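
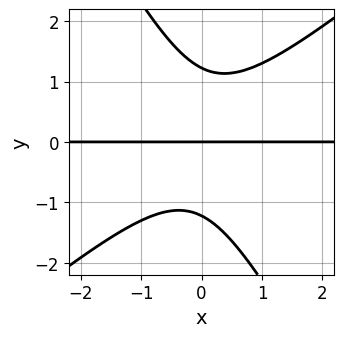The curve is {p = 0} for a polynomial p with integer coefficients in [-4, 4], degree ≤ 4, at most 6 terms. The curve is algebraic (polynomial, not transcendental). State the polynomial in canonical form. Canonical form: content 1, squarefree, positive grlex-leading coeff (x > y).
3*x^2*y - 2*x*y^2 - 2*y^3 + 3*y

The degree is 3 — the shape is more complex than any degree-2 curve.
Checking where it meets the axes: every point of the x-axis in the box is on the curve; it meets the y-axis at y = 0 (among the integer gridlines).
Assembling these constraints gives the stated polynomial.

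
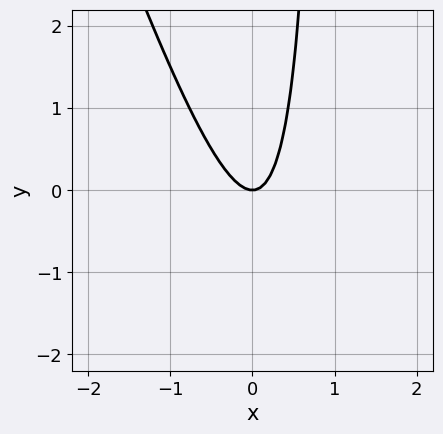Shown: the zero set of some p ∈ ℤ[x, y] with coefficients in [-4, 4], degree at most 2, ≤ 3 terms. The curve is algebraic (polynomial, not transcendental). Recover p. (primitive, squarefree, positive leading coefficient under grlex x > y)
3*x^2 + x*y - y

The degree is 2 — a generic line meets the curve in up to 2 points.
Reading off the gridlines: it meets the y-axis at y = 0 (among the integer gridlines); it crosses the x-axis at the gridline x = 0.
Fitting integer coefficients to these (and the overall shape) gives p.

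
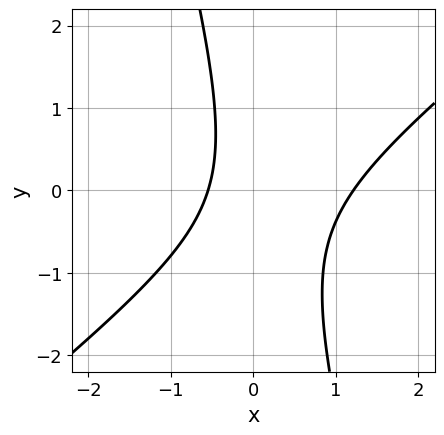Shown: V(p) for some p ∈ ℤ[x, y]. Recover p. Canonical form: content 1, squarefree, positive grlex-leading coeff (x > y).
3*x^2 - 3*x*y - y^2 - 2*x - 2

First, deg p = 2. The shape is more complex than any degree-1 curve.
Then, checking where it meets the axes: the curve avoids every integer y-axis point in the box.
Finally, assembling these constraints gives the stated polynomial.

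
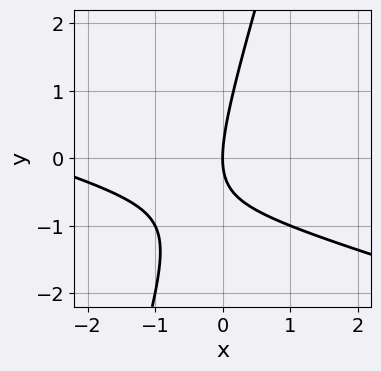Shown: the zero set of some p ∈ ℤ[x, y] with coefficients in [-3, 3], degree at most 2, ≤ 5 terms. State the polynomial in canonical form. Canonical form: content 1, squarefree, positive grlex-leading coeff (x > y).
x^2 + 3*x*y - y^2 + 3*x

1. The degree is 2 — the shape is more complex than any degree-1 curve.
2. Checking where it meets the axes: it crosses the y-axis at the gridline y = 0; one x-axis crossing is at x = 0.
3. Putting this together gives p.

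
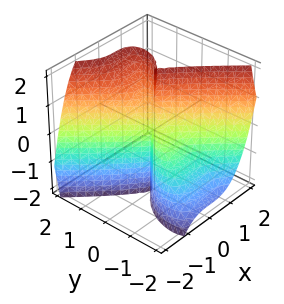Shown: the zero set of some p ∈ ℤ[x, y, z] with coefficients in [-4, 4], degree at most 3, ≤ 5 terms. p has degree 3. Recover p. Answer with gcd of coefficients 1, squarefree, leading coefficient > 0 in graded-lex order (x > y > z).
3*x^3 + 2*y^3 - 2*y^2*z + y^2

(a) The degree is 3 — a generic line meets the surface in up to 3 points.
(b) Against the integer gridlines: the visible z-axis segment lies entirely on the surface; it crosses the x-axis at the gridline x = 0.
(c) Together with the visible shape, these determine p as stated.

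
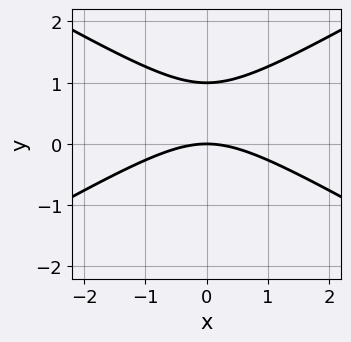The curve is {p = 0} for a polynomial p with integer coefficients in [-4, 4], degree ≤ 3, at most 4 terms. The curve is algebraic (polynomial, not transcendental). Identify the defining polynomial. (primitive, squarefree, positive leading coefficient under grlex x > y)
x^2 - 3*y^2 + 3*y

deg p = 2. The shape is more complex than any degree-1 curve.
Symmetries: it's symmetric under x → −x, forcing even powers of x.
Against the integer gridlines: the y-axis gridline crossings are at y ∈ {0, 1}; one x-axis crossing is at x = 0.
Putting this together gives p.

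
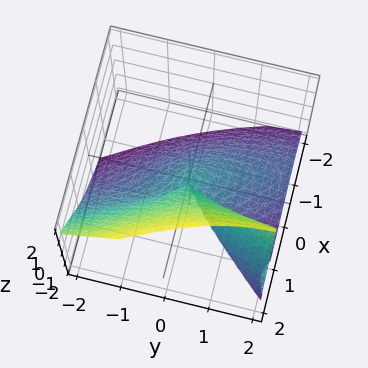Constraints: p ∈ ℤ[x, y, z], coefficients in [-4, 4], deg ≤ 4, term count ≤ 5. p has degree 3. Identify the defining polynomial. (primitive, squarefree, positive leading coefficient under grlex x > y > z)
2*x^3 + 2*x*y*z - z^3 - y^2

First, degree: no degree-2 surface has this shape, so deg p = 3.
Next, observable constraints: it crosses the y-axis at the gridline y = 0; one z-axis crossing is at z = 0; it crosses the x-axis at the gridline x = 0.
Finally, the integer polynomial consistent with all of this is the stated p.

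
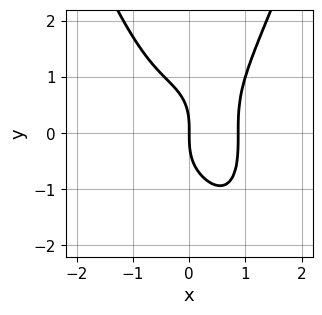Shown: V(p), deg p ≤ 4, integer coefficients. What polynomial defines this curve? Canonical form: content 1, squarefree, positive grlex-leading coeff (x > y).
3*x^4 - y^3 - 2*x

1. deg p = 4. The shape is more complex than any degree-3 curve.
2. From the visible intercepts: one x-axis crossing is at x = 0; it meets the y-axis at y = 0 (among the integer gridlines).
3. Together with the visible shape, these determine p as stated.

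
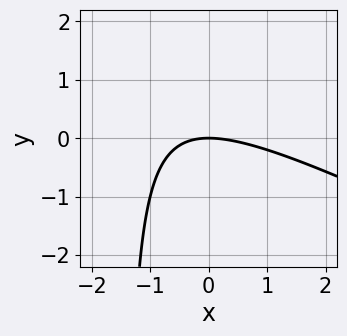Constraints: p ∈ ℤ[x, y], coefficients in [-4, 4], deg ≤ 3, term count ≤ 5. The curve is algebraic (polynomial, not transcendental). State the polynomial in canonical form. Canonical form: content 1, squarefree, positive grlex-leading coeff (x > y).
1. deg p = 2.
2. Checking where it meets the axes: it meets the y-axis at y = 0 (among the integer gridlines); one x-axis crossing is at x = 0.
3. Putting this together gives p.

x^2 + 2*x*y + 3*y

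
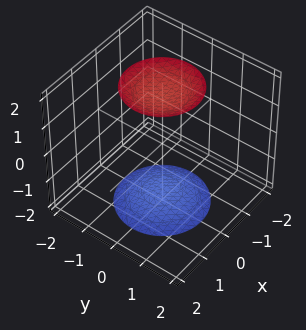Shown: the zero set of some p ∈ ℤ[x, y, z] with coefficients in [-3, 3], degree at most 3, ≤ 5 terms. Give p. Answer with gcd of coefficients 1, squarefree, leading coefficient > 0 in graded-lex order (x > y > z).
x^2 + y^2 - z^2 + 3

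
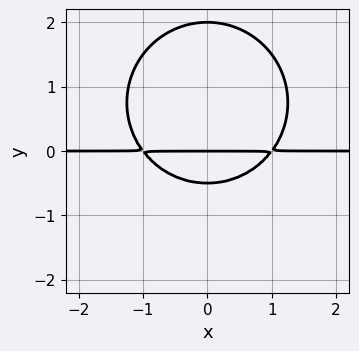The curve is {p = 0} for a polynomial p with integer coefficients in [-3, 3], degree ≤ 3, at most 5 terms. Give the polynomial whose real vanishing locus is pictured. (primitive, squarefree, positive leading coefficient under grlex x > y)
2*x^2*y + 2*y^3 - 3*y^2 - 2*y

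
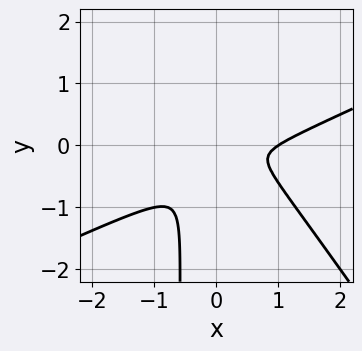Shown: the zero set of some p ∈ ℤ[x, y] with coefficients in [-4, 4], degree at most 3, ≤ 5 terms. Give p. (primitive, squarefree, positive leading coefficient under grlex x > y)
2*x^3 - 3*x^2*y - 3*x*y^2 - 2*x^2 - 2*y^2

(a) Degree: no degree-2 curve has this shape, so deg p = 3.
(b) From the visible intercepts: one x-axis crossing is at x = 1.
(c) Solving for integer coefficients yields p as stated.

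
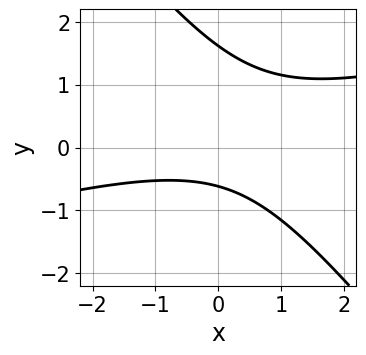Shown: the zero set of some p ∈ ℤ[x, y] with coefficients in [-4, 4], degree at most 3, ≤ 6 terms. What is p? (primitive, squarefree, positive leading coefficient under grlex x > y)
x^2 - 3*x*y - 3*y^2 + 3*y + 3

(a) The degree is 2 — the shape is more complex than any degree-1 curve.
(b) Checking where it meets the axes: no x-intercept at any integer in the box.
(c) Putting this together gives p.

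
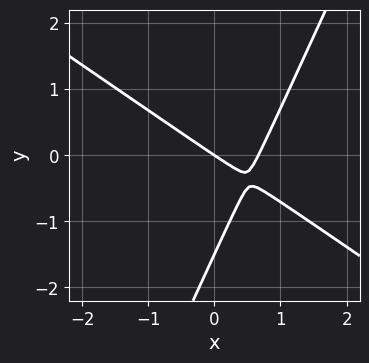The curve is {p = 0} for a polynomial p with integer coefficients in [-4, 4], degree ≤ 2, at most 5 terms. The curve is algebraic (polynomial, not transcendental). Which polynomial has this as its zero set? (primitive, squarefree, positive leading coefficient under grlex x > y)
3*x^2 + 3*x*y - 2*y^2 - 2*x - 3*y

deg p = 2. The shape is more complex than any degree-1 curve.
From the axis intercepts and sections: it crosses the x-axis at the gridline x = 0; it crosses the y-axis at the gridline y = 0.
These observations pin down the coefficients.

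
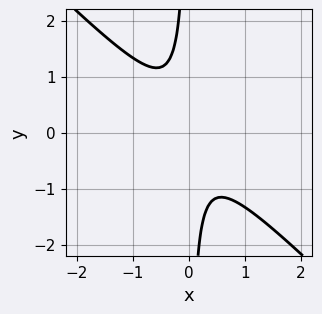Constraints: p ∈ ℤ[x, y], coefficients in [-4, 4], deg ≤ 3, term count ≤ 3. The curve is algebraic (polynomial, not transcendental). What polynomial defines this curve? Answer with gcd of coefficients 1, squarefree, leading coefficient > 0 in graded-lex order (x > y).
3*x^2 + 3*x*y + 1

deg p = 2. No degree-1 curve has this shape.
From the visible intercepts: it misses every integer gridline on the x-axis; it misses every integer gridline on the y-axis.
Putting this together gives p.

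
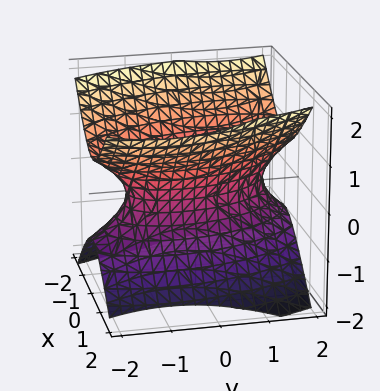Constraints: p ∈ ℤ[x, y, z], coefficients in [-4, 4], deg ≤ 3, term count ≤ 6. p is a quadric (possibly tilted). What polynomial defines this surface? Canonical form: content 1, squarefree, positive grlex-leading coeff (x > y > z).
3*x^2 + x*y + y^2 - 3*z^2 - 2

deg p = 2. A generic line meets the surface in up to 2 points.
Checking where it meets the axes: no z-intercept at any integer in the box.
Matching integer coefficients to the picture gives p.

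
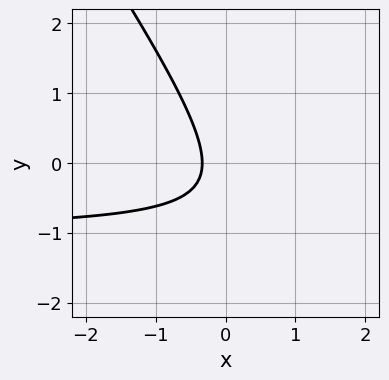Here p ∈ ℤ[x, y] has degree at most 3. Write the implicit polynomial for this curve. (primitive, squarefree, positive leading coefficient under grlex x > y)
1. deg p = 2. No degree-1 curve has this shape.
2. From the axis intercepts and sections: the curve avoids every integer y-axis point in the box.
3. Matching integer coefficients to the picture gives p.

3*x*y + 2*y^2 + 3*x + y + 1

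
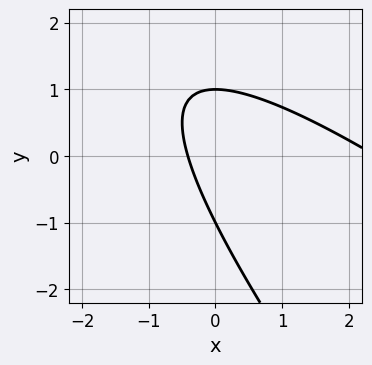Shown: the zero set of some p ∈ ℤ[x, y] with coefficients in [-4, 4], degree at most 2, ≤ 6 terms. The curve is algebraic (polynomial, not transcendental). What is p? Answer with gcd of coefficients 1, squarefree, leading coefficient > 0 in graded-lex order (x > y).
x^2 + 2*x*y + y^2 - 2*x - 1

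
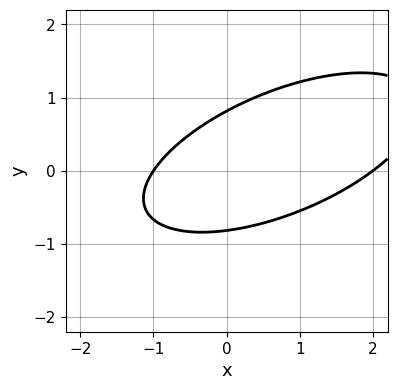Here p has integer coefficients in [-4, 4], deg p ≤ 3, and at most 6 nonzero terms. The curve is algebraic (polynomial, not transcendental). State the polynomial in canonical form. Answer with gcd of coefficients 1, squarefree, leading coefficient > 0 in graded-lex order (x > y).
x^2 - 2*x*y + 3*y^2 - x - 2

1. The degree is 2 — a generic line meets the curve in up to 2 points.
2. Checking where it meets the axes: the x-axis gridline crossings are at x ∈ {-1, 2}.
3. The integer polynomial consistent with all of this is the stated p.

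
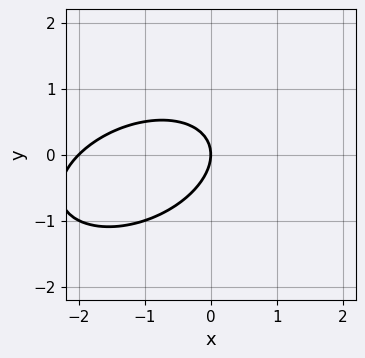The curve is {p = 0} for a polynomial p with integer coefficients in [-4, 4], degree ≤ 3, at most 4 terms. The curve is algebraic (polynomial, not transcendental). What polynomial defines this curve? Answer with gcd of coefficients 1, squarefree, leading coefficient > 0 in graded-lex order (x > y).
First, the degree is 2 — a generic line meets the curve in up to 2 points.
Then, reading off the gridlines: it crosses the y-axis at the gridline y = 0; among the integer gridlines, it crosses the x-axis at x ∈ {-2, 0}.
Finally, fitting integer coefficients to these (and the overall shape) gives p.

x^2 - x*y + 2*y^2 + 2*x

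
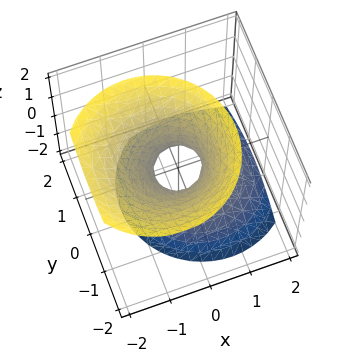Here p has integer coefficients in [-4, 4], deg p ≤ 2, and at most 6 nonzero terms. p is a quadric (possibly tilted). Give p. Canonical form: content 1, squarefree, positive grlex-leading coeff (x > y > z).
3*x^2 + 2*x*z + 3*y^2 + y*z - 2*z^2 - 1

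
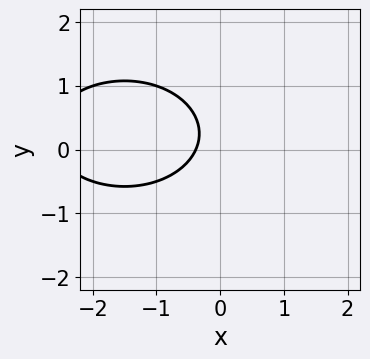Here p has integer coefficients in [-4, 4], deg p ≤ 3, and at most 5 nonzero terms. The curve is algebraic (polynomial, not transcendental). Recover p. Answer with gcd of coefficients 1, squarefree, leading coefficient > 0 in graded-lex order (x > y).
x^2 + 2*y^2 + 3*x - y + 1

First, degree: a generic line meets the curve in up to 2 points, so deg p = 2.
Then, from the axis intercepts and sections: it misses every integer gridline on the y-axis.
Finally, fitting integer coefficients to these (and the overall shape) gives p.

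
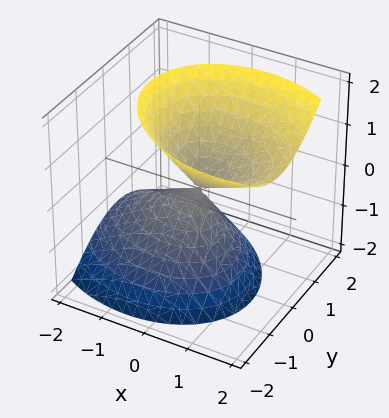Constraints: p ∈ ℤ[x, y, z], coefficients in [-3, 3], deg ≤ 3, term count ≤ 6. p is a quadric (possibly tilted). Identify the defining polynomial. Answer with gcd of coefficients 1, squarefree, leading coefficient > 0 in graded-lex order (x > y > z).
First, I count 2 distinct pieces. They look like related sheets of one shape, so recover p as a whole.
Then, degree: the shape is more complex than any degree-1 surface, so deg p = 2.
Next, from the visible intercepts: one y-axis crossing is at y = 0; it crosses the z-axis at the gridline z = 0.
Finally, putting this together gives p.

2*x^2 + x*y - 2*x*z + 3*y^2 - 2*z^2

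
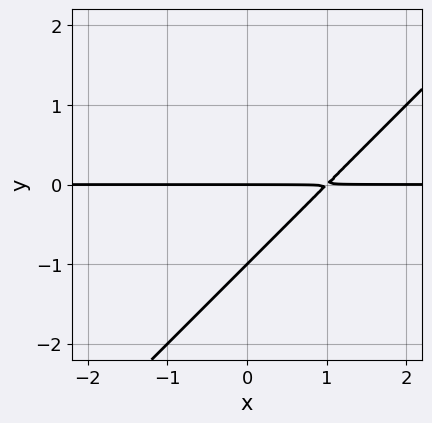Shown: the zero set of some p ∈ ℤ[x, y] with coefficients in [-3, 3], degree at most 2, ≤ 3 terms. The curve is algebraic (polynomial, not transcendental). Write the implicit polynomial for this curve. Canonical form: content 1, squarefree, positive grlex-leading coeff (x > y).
x*y - y^2 - y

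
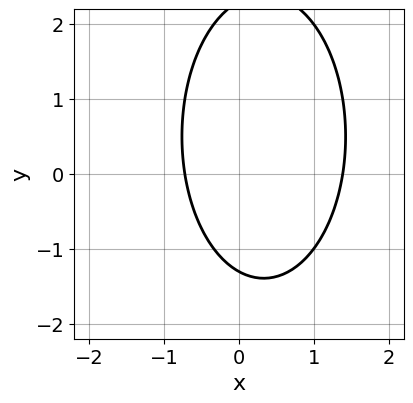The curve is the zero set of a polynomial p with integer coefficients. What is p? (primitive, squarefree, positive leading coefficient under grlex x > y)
3*x^2 + y^2 - 2*x - y - 3

First, degree: a generic line meets the curve in up to 2 points, so deg p = 2.
Finally, solving for integer coefficients yields p as stated.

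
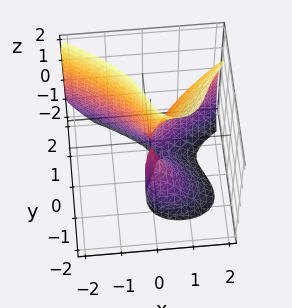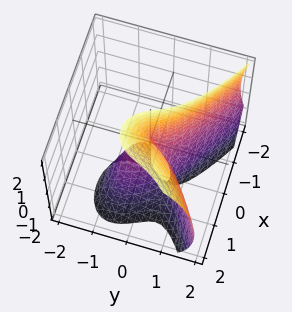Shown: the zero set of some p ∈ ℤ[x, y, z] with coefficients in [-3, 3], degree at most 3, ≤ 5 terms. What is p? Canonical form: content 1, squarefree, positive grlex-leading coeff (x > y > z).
First, degree: the shape is more complex than any degree-2 surface, so deg p = 3.
Then, from the axis intercepts and sections: it crosses the y-axis at the gridline y = 0; every point of the z-axis in the box is on the surface; it crosses the x-axis at the gridline x = 0.
Finally, together with the visible shape, these determine p as stated.

x*z^2 + 2*y^3 - 3*x^2 + y*z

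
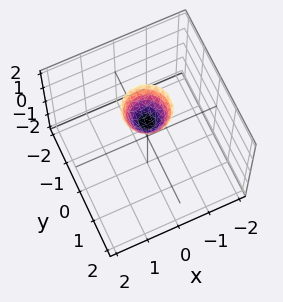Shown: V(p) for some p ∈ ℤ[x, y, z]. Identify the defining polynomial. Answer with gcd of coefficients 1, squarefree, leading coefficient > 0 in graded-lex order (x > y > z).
2*x^2 + 2*y^2 - z + 1

Degree: a generic line meets the surface in up to 2 points, so deg p = 2.
Symmetries: rotational symmetry about the z-axis ⇒ p depends on x, y only through x² + y².
Observable constraints: no x-intercept at any integer in the box; a circular section at z = 2 has radius between 0 and 1; it crosses the z-axis at the gridline z = 1; no y-intercept at any integer in the box.
Assembling these constraints gives the stated polynomial.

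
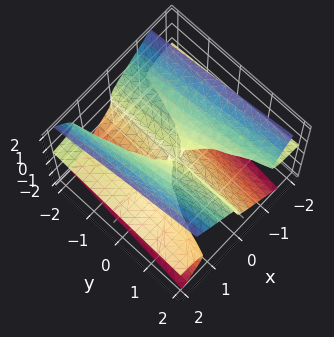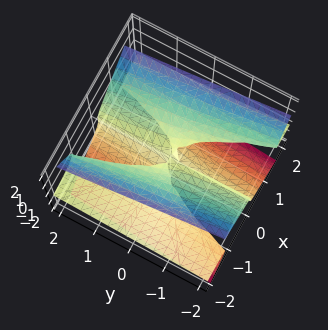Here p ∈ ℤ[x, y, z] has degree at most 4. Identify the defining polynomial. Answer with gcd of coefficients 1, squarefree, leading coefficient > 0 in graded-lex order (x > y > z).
3*x^2*z - 2*z^3 + x*y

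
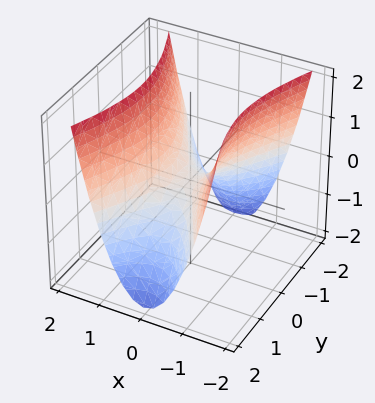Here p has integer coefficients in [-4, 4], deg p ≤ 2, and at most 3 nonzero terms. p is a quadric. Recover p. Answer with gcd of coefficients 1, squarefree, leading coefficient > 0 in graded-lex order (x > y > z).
deg p = 2.
Symmetries: mirror symmetry y ↦ −y ⇒ only even powers of y; mirror symmetry x ↦ −x ⇒ only even powers of x.
Reading off the gridlines: one x-axis crossing is at x = 0; one z-axis crossing is at z = 0; it crosses the y-axis at the gridline y = 0.
Together with the visible shape, these determine p as stated.

3*x^2 - y^2 - 2*z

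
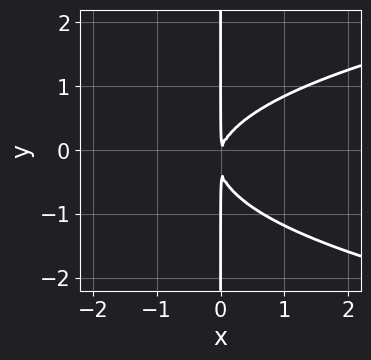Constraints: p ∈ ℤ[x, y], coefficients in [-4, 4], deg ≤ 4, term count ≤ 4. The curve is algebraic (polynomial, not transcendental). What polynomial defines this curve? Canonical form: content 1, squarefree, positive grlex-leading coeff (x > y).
The degree is 3 — a generic line meets the curve in up to 3 points.
Checking where it meets the axes: the visible y-axis segment lies entirely on the curve.
The integer polynomial consistent with all of this is the stated p.

3*x*y^2 - 3*x^2 + x*y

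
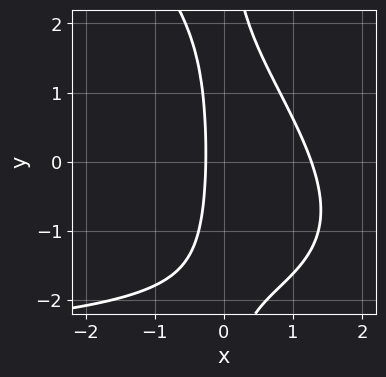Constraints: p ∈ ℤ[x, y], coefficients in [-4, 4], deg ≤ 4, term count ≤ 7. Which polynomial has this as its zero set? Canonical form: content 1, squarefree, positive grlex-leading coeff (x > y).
First, the degree is 3 — the shape is more complex than any degree-2 curve.
Then, against the integer gridlines: it misses every integer gridline on the y-axis.
Finally, these observations pin down the coefficients.

x^2*y + x*y^2 + 3*x^2 - 3*x - 1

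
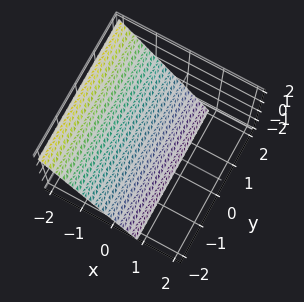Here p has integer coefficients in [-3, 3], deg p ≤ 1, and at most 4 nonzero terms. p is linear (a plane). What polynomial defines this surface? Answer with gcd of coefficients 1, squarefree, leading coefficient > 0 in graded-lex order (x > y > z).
First, degree: every cross-section is a straight line — this is a plane, so deg p = 1.
Then, from the visible intercepts: one z-axis crossing is at z = -1; no y-intercept at any integer in the box.
Finally, putting this together gives p.

3*x + 2*z + 2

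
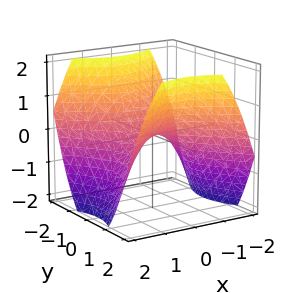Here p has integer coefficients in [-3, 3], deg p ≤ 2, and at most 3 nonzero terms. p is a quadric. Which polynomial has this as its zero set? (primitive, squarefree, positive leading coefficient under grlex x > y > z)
2*x^2 - 2*y^2 + 3*z

(a) Degree: a saddle surface; a quadric, so deg p = 2.
(b) Symmetries: the y ↦ −y reflection is a symmetry, so y appears only in even powers; the x ↦ −x reflection is a symmetry, so x appears only in even powers.
(c) Against the integer gridlines: it meets the x-axis at x = 0 (among the integer gridlines); it crosses the z-axis at the gridline z = 0; it crosses the y-axis at the gridline y = 0.
(d) Putting this together gives p.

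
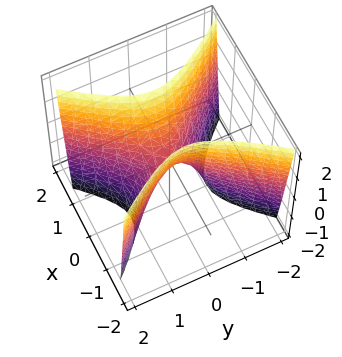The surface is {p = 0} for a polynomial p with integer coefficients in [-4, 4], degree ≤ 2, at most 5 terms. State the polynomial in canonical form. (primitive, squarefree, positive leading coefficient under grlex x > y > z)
The degree is 2 — a saddle surface; a quadric.
Symmetries: it's symmetric under x → −x, forcing even powers of x; the y ↦ −y reflection is a symmetry, so y appears only in even powers.
Observable constraints: one x-axis crossing is at x = 0; it meets the z-axis at z = 0 (among the integer gridlines).
Fitting integer coefficients to these (and the overall shape) gives p.

3*x^2 - 2*y^2 - z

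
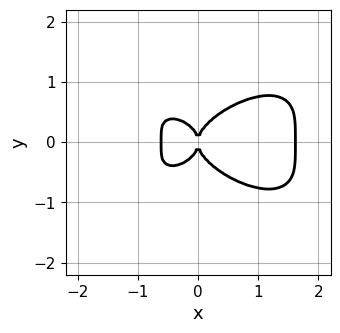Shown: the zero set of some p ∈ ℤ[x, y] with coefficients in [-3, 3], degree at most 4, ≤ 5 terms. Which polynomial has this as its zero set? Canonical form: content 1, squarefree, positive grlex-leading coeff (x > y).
1. Degree: no degree-3 curve has this shape, so deg p = 4.
2. Symmetries: it's symmetric under y → −y, forcing even powers of y.
3. Against the integer gridlines: it meets the y-axis at y = 0 (among the integer gridlines); one x-axis crossing is at x = 0.
4. Putting this together gives p.

x^4 + 3*y^4 - x^3 - x^2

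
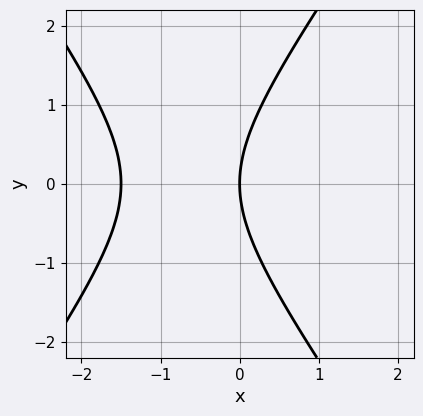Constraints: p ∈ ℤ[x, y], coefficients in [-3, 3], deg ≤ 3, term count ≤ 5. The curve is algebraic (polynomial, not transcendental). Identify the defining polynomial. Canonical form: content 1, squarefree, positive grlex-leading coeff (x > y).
2*x^2 - y^2 + 3*x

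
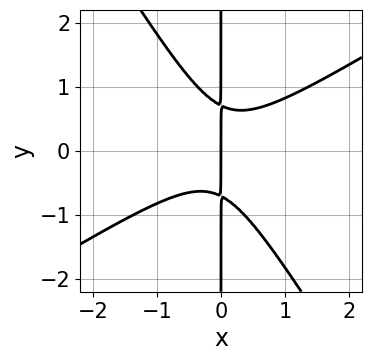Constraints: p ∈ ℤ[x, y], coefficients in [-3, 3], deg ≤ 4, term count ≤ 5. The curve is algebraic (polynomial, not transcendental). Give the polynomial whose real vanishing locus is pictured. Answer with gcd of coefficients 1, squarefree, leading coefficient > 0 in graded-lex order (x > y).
First, the degree is 3 — no degree-2 curve has this shape.
Next, reading off the gridlines: every point of the y-axis in the box is on the curve; one x-axis crossing is at x = 0.
Finally, the integer polynomial consistent with all of this is the stated p.

2*x^3 - 2*x^2*y - 2*x*y^2 + x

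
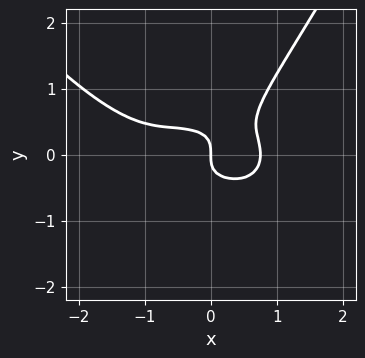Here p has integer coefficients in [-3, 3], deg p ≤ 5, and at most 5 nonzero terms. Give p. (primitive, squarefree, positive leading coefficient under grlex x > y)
x^4 + x^3 + 3*x*y^2 - 3*y^3 - x

The degree is 4 — no degree-3 curve has this shape.
Against the integer gridlines: it crosses the x-axis at the gridline x = 0; it meets the y-axis at y = 0 (among the integer gridlines).
Together with the visible shape, these determine p as stated.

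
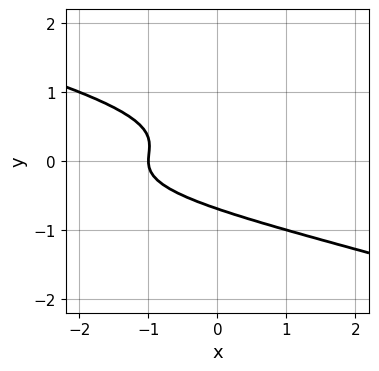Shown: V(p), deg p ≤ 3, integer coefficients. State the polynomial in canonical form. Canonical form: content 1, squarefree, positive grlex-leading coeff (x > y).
1. Degree: a generic line meets the curve in up to 3 points, so deg p = 3.
2. Checking where it meets the axes: one x-axis crossing is at x = -1.
3. Putting this together gives p.

x*y^2 + 3*y^3 + x + 1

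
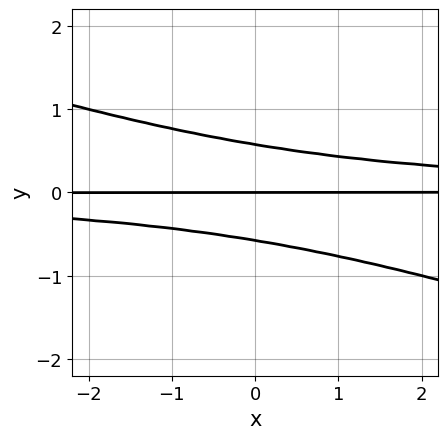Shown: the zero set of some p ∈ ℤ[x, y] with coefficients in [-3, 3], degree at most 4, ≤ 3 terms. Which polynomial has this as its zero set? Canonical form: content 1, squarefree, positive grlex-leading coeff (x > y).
1. Degree: no degree-2 curve has this shape, so deg p = 3.
2. Checking where it meets the axes: every point of the x-axis in the box is on the curve; it meets the y-axis at y = 0 (among the integer gridlines).
3. The integer polynomial consistent with all of this is the stated p.

x*y^2 + 3*y^3 - y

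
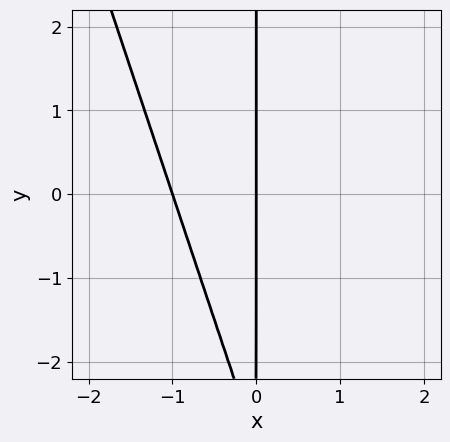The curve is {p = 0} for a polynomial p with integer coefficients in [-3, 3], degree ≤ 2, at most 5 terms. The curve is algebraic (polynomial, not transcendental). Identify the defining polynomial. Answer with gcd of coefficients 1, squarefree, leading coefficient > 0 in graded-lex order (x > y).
3*x^2 + x*y + 3*x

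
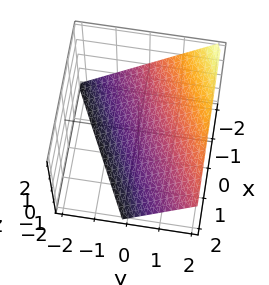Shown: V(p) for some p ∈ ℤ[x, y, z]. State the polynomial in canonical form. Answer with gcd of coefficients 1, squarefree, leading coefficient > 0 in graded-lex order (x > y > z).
x - 2*y + 2*z + 2

(a) deg p = 1.
(b) Against the integer gridlines: it meets the z-axis at z = -1 (among the integer gridlines); it meets the x-axis at x = -2 (among the integer gridlines); it crosses the y-axis at the gridline y = 1.
(c) Putting this together gives p.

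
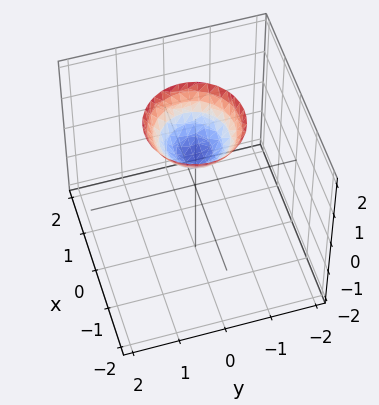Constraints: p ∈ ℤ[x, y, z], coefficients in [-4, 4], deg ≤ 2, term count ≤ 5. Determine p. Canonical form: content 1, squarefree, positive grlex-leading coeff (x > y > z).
1. The degree is 2 — the shape is more complex than any degree-1 surface.
2. By symmetry, every cross-section ⟂ z is a circle, so x, y appear only via x² + y².
3. Reading off the gridlines: it crosses the z-axis at the gridline z = 1; the surface avoids every integer x-axis point in the box.
4. The integer polynomial consistent with all of this is the stated p.

x^2 + y^2 - z + 1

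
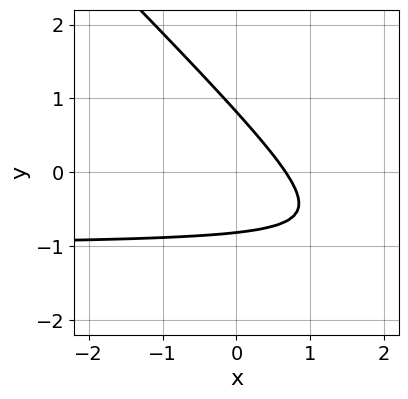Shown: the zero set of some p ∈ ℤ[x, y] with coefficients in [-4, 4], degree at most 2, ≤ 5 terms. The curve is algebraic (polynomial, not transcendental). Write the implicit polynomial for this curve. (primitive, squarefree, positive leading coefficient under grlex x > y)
3*x*y + 3*y^2 + 3*x - 2

1. deg p = 2. No degree-1 curve has this shape.
2. Matching integer coefficients to the picture gives p.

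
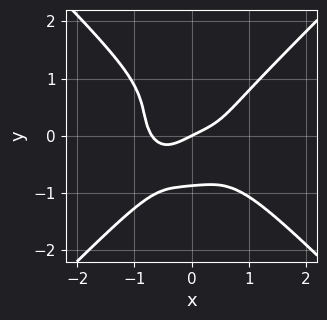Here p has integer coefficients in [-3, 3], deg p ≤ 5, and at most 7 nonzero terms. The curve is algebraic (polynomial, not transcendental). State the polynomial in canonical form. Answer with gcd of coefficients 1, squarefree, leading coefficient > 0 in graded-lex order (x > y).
1. The degree is 4 — a generic line meets the curve in up to 4 points.
2. Against the integer gridlines: it crosses the x-axis at the gridline x = 0; it meets the y-axis at y = 0 (among the integer gridlines).
3. Solving for integer coefficients yields p as stated.

3*x^4 - 3*y^4 - 2*x*y^2 + x - 2*y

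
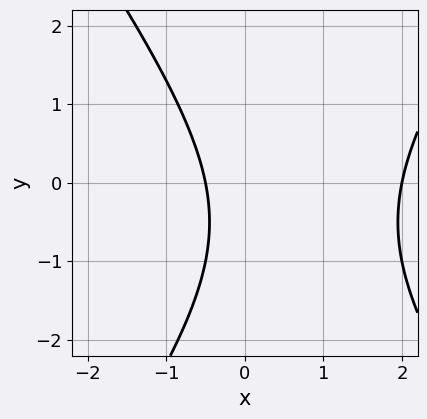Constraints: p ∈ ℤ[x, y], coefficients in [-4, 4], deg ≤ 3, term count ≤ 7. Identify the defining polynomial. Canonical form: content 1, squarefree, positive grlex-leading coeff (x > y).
Degree: the shape is more complex than any degree-1 curve, so deg p = 2.
Against the integer gridlines: it misses every integer gridline on the y-axis; it crosses the x-axis at the gridline x = 2.
Assembling these constraints gives the stated polynomial.

2*x^2 - y^2 - 3*x - y - 2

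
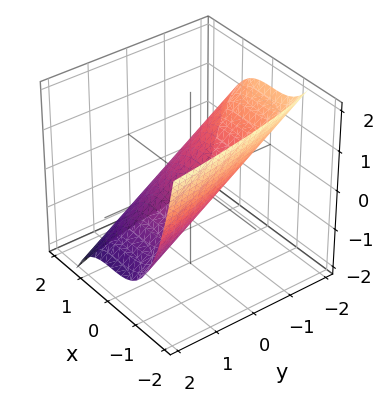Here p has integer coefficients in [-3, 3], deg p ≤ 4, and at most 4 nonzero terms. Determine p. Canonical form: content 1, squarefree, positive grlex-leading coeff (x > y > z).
x^3 + 2*y + 3*z

1. deg p = 3.
2. Observable constraints: it meets the x-axis at x = 0 (among the integer gridlines); one z-axis crossing is at z = 0; one y-axis crossing is at y = 0.
3. Solving for integer coefficients yields p as stated.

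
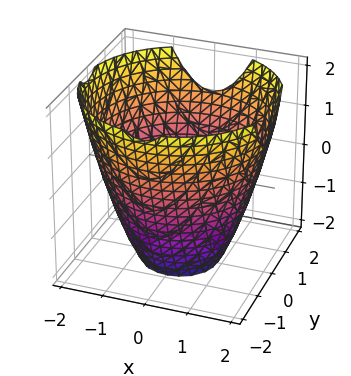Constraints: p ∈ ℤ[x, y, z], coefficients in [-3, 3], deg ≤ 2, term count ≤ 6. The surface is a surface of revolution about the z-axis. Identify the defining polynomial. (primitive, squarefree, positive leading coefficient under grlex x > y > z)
x^2 + y^2 - z - 3

1. Degree: the shape is more complex than any degree-1 surface, so deg p = 2.
2. By symmetry, the z-axis is an axis of rotation, so x and y enter only as x² + y².
3. From the axis intercepts and sections: a circular section at z = -2 has radius exactly 1; it misses every integer gridline on the z-axis.
4. The integer polynomial consistent with all of this is the stated p.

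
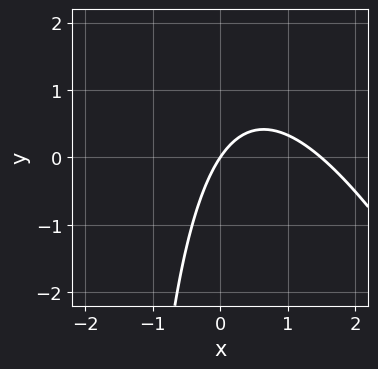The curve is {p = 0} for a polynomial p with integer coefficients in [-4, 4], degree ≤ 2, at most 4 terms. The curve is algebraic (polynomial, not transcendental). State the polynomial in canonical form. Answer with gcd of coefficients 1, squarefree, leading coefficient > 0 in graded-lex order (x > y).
2*x^2 + x*y - 3*x + 2*y

1. Degree: the shape is more complex than any degree-1 curve, so deg p = 2.
2. From the axis intercepts and sections: it crosses the y-axis at the gridline y = 0; it crosses the x-axis at the gridline x = 0.
3. Matching integer coefficients to the picture gives p.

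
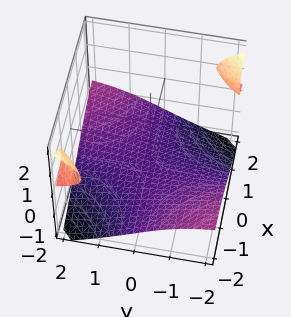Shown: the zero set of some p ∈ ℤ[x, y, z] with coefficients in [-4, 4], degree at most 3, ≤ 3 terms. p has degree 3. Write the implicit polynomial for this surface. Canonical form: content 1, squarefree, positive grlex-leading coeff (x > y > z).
x*y*z + z^3 + 2

First, there are 3 components. They look like related sheets of one shape, so recover p as a whole.
Next, degree: no degree-2 surface has this shape, so deg p = 3.
Next, reading off the gridlines: no y-intercept at any integer in the box; it misses every integer gridline on the x-axis.
Finally, putting this together gives p.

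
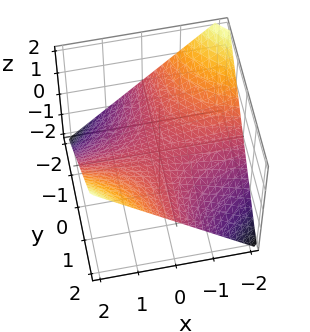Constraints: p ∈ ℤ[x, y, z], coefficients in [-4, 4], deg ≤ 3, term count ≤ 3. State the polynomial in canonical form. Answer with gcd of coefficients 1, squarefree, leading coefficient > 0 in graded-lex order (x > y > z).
x*y - 2*z

(a) Degree: a hyperbolic paraboloid; a quadric, so deg p = 2.
(b) From the visible intercepts: every point of the y-axis in the box is on the surface; it meets the z-axis at z = 0 (among the integer gridlines); the visible x-axis segment lies entirely on the surface.
(c) The integer polynomial consistent with all of this is the stated p.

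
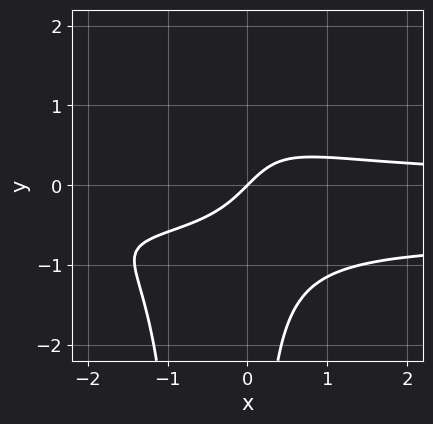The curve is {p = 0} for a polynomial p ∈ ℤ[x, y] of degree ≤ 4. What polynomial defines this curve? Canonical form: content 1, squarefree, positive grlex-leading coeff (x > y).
3*x^2*y^2 + 2*x^2*y + 2*x*y^2 - 2*x + 2*y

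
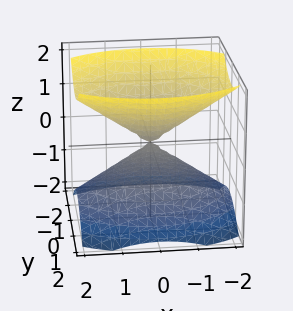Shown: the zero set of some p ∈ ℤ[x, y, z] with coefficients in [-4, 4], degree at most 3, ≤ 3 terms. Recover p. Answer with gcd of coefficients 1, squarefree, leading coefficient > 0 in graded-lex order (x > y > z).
(a) I count 2 distinct pieces. Treating them together as one polynomial.
(b) The degree is 2 — a double cone through the origin; a quadric.
(c) Symmetries: it's symmetric under y → −y, forcing even powers of y; mirror symmetry z ↦ −z ⇒ only even powers of z; the x ↦ −x reflection is a symmetry, so x appears only in even powers.
(d) Checking where it meets the axes: it meets the y-axis at y = 0 (among the integer gridlines); one z-axis crossing is at z = 0.
(e) Assembling these constraints gives the stated polynomial.

x^2 + 2*y^2 - 2*z^2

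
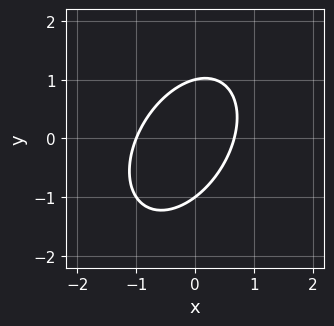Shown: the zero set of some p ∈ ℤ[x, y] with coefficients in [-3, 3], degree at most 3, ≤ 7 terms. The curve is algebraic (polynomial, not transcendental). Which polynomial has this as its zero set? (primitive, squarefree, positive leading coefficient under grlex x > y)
(a) The degree is 2 — a generic line meets the curve in up to 2 points.
(b) Checking where it meets the axes: among the integer gridlines, it crosses the y-axis at y ∈ {-1, 1}; one x-axis crossing is at x = -1.
(c) These observations pin down the coefficients.

3*x^2 - 2*x*y + 2*y^2 + x - 2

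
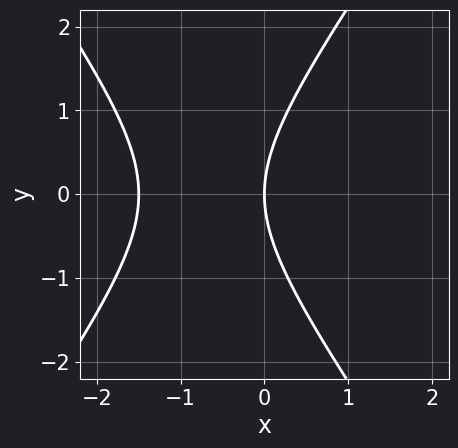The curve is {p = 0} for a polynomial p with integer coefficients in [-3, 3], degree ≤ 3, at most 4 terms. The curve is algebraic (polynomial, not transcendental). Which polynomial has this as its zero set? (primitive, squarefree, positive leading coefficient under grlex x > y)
2*x^2 - y^2 + 3*x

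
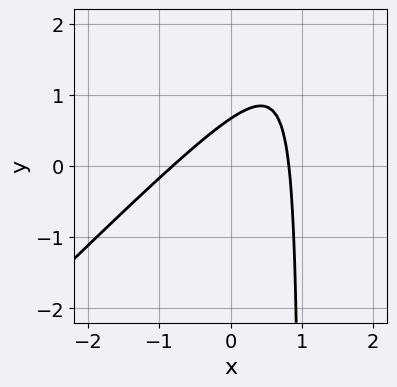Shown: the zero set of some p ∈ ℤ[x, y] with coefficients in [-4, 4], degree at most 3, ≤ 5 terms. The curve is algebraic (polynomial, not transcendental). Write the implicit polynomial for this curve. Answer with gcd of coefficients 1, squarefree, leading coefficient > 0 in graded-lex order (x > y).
3*x^2 - 3*x*y + 3*y - 2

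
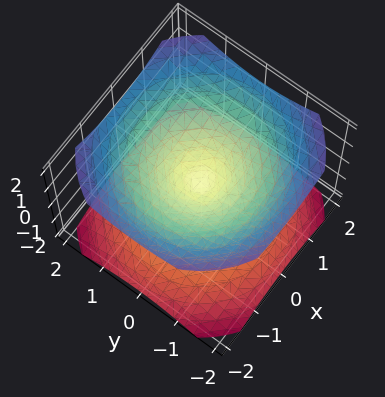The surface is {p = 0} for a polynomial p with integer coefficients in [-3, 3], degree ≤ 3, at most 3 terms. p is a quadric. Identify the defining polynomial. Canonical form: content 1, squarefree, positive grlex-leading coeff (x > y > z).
2*x^2 + 2*y^2 - 3*z^2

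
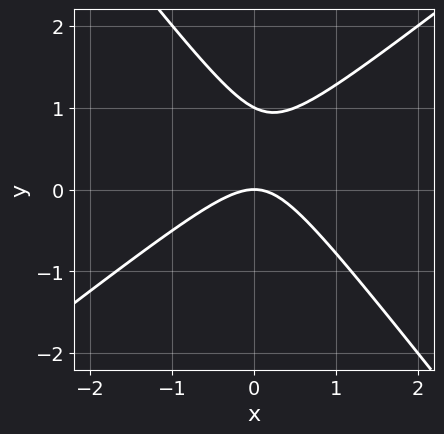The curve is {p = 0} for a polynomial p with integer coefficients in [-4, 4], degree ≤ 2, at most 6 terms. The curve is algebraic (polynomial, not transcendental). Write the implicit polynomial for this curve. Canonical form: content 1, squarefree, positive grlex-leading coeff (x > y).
1. Degree: a generic line meets the curve in up to 2 points, so deg p = 2.
2. Observable constraints: the y-axis gridline crossings are at y ∈ {0, 1}; it meets the x-axis at x = 0 (among the integer gridlines).
3. Matching integer coefficients to the picture gives p.

2*x^2 - x*y - 2*y^2 + 2*y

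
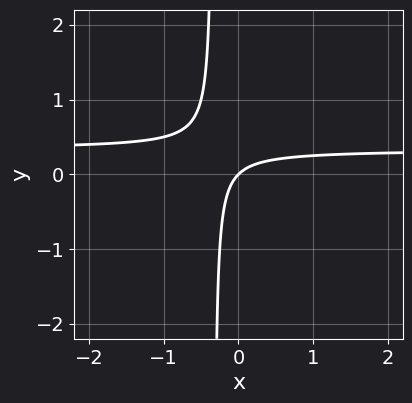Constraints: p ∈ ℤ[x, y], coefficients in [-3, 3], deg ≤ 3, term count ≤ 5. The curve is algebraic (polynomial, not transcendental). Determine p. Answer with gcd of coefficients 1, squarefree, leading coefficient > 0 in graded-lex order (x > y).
(a) The degree is 2 — the shape is more complex than any degree-1 curve.
(b) From the axis intercepts and sections: one x-axis crossing is at x = 0; one y-axis crossing is at y = 0.
(c) Putting this together gives p.

3*x*y - x + y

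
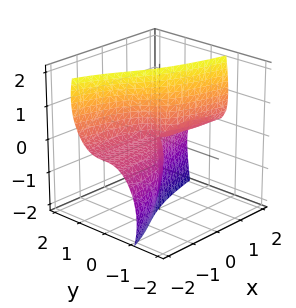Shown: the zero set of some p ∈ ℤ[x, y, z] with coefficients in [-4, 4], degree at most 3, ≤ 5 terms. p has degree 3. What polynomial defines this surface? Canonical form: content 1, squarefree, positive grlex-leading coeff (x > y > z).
3*y^3 - 2*y^2*z + 2*y*z^2 + 2*x*z

First, the degree is 3 — the shape is more complex than any degree-2 surface.
Next, reading off the gridlines: every point of the z-axis in the box is on the surface; it crosses the y-axis at the gridline y = 0; the visible x-axis segment lies entirely on the surface.
Finally, the integer polynomial consistent with all of this is the stated p.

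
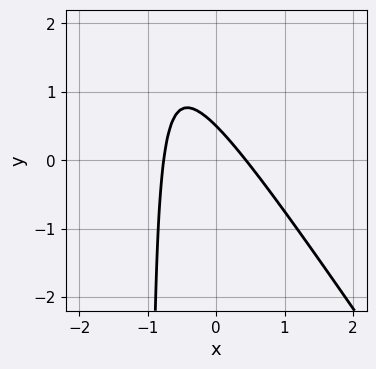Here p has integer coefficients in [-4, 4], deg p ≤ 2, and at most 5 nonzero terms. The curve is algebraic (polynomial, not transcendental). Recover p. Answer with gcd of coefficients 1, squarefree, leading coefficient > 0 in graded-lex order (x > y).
3*x^2 + 2*x*y + x + 2*y - 1

1. The degree is 2 — no degree-1 curve has this shape.
2. Solving for integer coefficients yields p as stated.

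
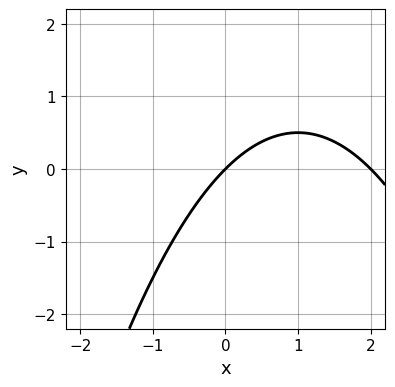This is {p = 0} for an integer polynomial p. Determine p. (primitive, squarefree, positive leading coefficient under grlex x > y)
x^2 - 2*x + 2*y

(a) Degree: the shape is more complex than any degree-1 curve, so deg p = 2.
(b) From the visible intercepts: one y-axis crossing is at y = 0; the x-axis gridline crossings are at x ∈ {0, 2}.
(c) Assembling these constraints gives the stated polynomial.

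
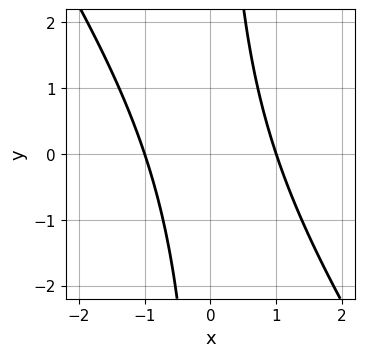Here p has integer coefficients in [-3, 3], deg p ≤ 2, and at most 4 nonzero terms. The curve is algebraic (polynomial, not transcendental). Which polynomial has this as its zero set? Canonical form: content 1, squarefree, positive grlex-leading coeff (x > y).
3*x^2 + 2*x*y - 3

deg p = 2.
From the visible intercepts: no y-intercept at any integer in the box; the x-axis gridline crossings are at x ∈ {-1, 1}.
These observations pin down the coefficients.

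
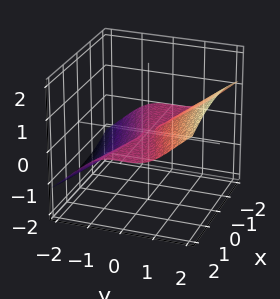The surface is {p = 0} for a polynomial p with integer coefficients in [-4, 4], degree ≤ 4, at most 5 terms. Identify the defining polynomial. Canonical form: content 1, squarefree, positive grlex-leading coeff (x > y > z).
x^2*z - y^3 + 3*z^3

First, degree: no degree-2 surface has this shape, so deg p = 3.
Then, reading off the gridlines: it crosses the z-axis at the gridline z = 0; it crosses the y-axis at the gridline y = 0; every point of the x-axis in the box is on the surface.
Finally, putting this together gives p.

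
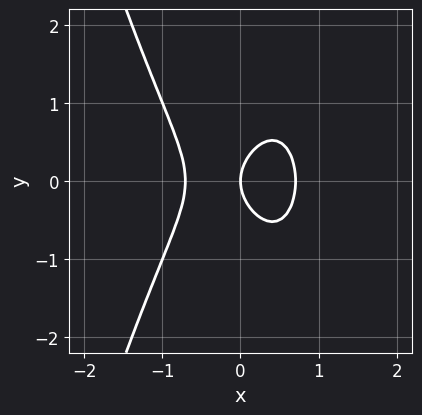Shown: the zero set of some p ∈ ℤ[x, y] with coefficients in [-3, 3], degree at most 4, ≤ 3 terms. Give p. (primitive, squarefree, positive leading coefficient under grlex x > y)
2*x^3 + y^2 - x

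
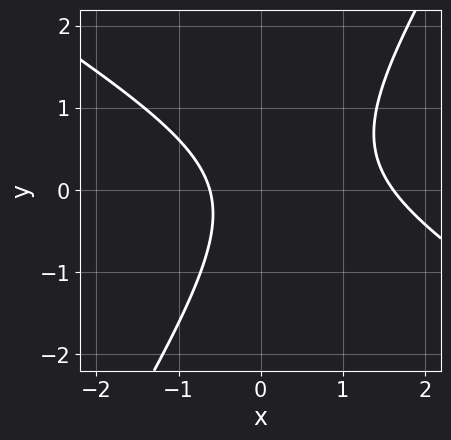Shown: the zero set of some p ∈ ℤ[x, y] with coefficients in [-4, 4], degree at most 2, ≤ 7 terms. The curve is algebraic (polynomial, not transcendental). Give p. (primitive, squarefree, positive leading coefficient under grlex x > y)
First, degree: a generic line meets the curve in up to 2 points, so deg p = 2.
Then, reading off the gridlines: no y-intercept at any integer in the box.
Finally, fitting integer coefficients to these (and the overall shape) gives p.

x^2 + x*y - y^2 - x - 1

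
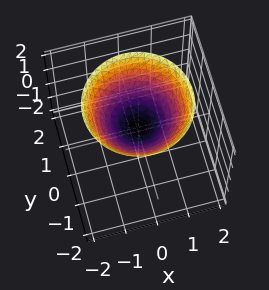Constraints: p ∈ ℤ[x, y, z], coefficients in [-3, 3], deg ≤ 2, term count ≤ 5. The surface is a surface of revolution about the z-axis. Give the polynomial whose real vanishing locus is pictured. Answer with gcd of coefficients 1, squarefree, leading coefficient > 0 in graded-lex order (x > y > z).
First, the degree is 2 — the shape is more complex than any degree-1 surface.
Then, symmetry: the surface is invariant under rotation about z: p = q(x² + y², z).
Next, from the visible intercepts: no x-intercept at any integer in the box; a circular section at z = 1 has radius exactly 1; it misses every integer gridline on the y-axis.
Finally, the integer polynomial consistent with all of this is the stated p.

2*x^2 + 2*y^2 - 3*z + 1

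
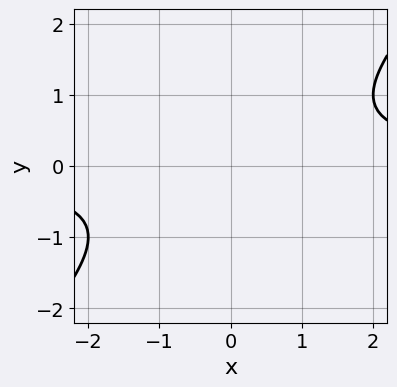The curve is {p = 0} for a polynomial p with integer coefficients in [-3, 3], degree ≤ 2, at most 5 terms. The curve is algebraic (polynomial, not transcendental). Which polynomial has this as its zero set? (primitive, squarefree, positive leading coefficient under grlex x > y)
x*y - y^2 - 1

First, the degree is 2 — no degree-1 curve has this shape.
Then, from the visible intercepts: no y-intercept at any integer in the box; it misses every integer gridline on the x-axis.
Finally, these observations pin down the coefficients.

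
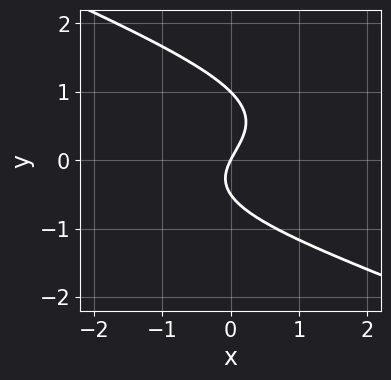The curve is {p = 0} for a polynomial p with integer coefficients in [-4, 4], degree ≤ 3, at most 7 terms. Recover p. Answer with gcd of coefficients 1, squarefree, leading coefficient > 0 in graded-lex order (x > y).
(a) Degree: no degree-2 curve has this shape, so deg p = 3.
(b) Against the integer gridlines: one x-axis crossing is at x = 0; the y-axis gridline crossings are at y ∈ {0, 1}.
(c) The integer polynomial consistent with all of this is the stated p.

x*y^2 + 2*y^3 - y^2 + 2*x - y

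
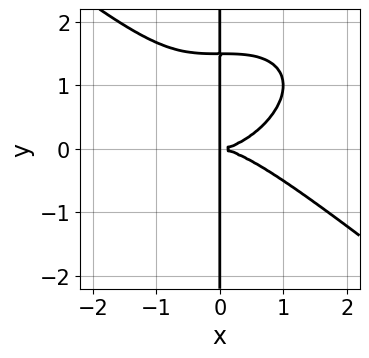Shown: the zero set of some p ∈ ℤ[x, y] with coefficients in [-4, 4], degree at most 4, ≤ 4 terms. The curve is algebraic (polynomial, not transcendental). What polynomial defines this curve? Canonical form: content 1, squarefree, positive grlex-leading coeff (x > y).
x^4 + 2*x*y^3 - 3*x*y^2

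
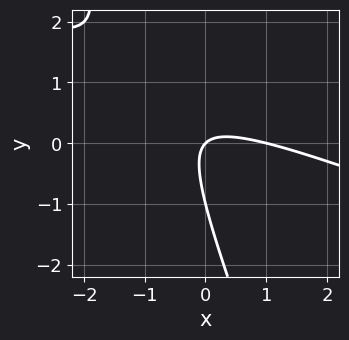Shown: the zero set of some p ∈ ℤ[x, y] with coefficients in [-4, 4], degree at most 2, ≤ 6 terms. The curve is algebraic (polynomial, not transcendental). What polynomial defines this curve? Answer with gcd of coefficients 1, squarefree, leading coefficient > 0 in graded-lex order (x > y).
Degree: a generic line meets the curve in up to 2 points, so deg p = 2.
Against the integer gridlines: the y-axis gridline crossings are at y ∈ {-1, 0}; the x-axis gridline crossings are at x ∈ {0, 1}.
Matching integer coefficients to the picture gives p.

x^2 + 3*x*y + y^2 - x + y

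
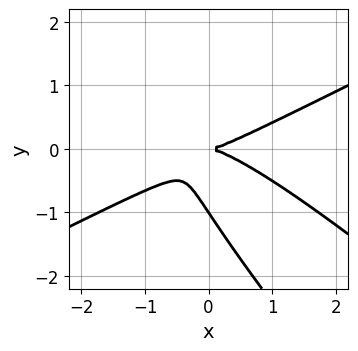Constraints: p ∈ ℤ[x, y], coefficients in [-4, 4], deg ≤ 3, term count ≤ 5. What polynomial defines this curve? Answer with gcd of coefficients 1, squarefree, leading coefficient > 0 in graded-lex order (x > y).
1. deg p = 3.
2. From the axis intercepts and sections: among the integer gridlines, it crosses the y-axis at y ∈ {-1, 0}; it meets the x-axis at x = 0 (among the integer gridlines).
3. Matching integer coefficients to the picture gives p.

x^3 - 3*x*y^2 - 2*y^3 - 2*y^2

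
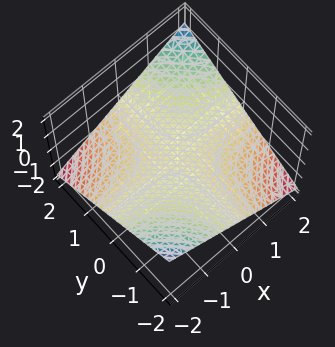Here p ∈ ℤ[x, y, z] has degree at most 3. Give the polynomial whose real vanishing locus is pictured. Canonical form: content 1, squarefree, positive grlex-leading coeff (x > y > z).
x*y - 3*z

First, degree: a saddle surface; a quadric, so deg p = 2.
Next, against the integer gridlines: the visible y-axis segment lies entirely on the surface; every point of the x-axis in the box is on the surface.
Finally, fitting integer coefficients to these (and the overall shape) gives p.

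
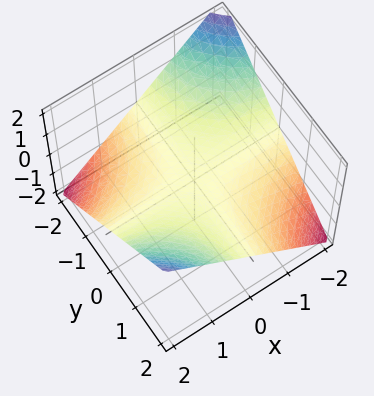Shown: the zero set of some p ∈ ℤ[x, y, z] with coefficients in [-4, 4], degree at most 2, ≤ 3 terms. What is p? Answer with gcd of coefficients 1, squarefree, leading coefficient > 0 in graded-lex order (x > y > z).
First, the degree is 2 — a saddle surface; a quadric.
Next, observable constraints: every point of the x-axis in the box is on the surface; it meets the z-axis at z = 0 (among the integer gridlines); every point of the y-axis in the box is on the surface.
Finally, solving for integer coefficients yields p as stated.

x*y - 2*z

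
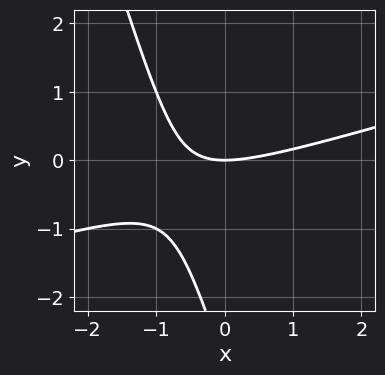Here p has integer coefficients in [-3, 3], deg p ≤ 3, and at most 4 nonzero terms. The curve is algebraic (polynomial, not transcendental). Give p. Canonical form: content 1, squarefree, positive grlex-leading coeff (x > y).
x^2 - 3*x*y - y^2 - 3*y

First, deg p = 2. A generic line meets the curve in up to 2 points.
Next, from the axis intercepts and sections: it meets the x-axis at x = 0 (among the integer gridlines); it crosses the y-axis at the gridline y = 0.
Finally, matching integer coefficients to the picture gives p.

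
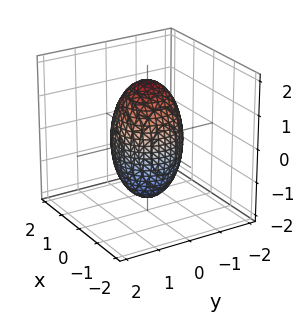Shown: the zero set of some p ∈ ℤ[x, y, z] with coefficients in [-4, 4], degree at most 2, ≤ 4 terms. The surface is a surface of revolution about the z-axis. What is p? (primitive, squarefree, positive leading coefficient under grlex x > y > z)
3*x^2 + 3*y^2 + z^2 - 3

(a) The degree is 2 — the shape is more complex than any degree-1 surface.
(b) By symmetry, every cross-section ⟂ z is a circle, so x, y appear only via x² + y².
(c) Observable constraints: among the integer gridlines, it crosses the y-axis at y ∈ {-1, 1}; a circular section at z = -1 has radius between 0 and 1; the x-axis gridline crossings are at x ∈ {-1, 1}.
(d) Assembling these constraints gives the stated polynomial.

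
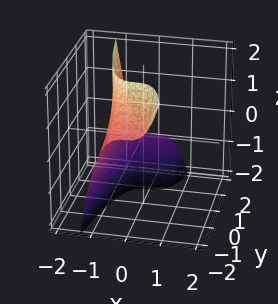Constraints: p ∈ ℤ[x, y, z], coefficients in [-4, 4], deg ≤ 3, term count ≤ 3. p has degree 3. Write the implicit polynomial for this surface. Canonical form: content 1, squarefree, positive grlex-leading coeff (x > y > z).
(a) deg p = 3.
(b) Against the integer gridlines: no z-intercept at any integer in the box; the surface avoids every integer y-axis point in the box.
(c) Putting this together gives p.

3*x^3 + y*z + 2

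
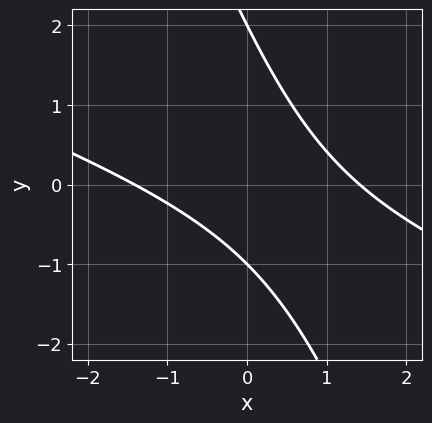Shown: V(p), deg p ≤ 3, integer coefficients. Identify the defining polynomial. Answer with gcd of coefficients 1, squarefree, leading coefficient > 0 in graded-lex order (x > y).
x^2 + 3*x*y + y^2 - y - 2

First, degree: no degree-1 curve has this shape, so deg p = 2.
Next, from the axis intercepts and sections: the y-axis gridline crossings are at y ∈ {-1, 2}.
Finally, these observations pin down the coefficients.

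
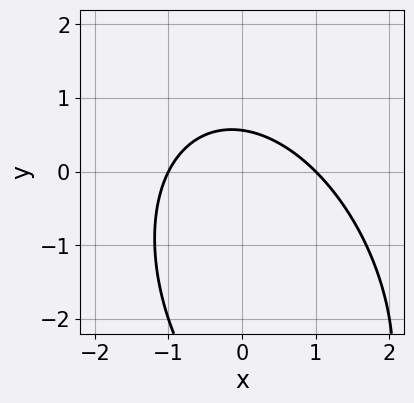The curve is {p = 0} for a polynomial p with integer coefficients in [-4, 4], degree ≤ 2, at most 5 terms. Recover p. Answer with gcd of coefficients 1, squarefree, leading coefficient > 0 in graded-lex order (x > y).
2*x^2 + x*y + y^2 + 3*y - 2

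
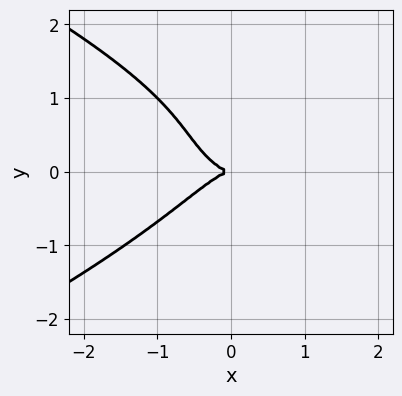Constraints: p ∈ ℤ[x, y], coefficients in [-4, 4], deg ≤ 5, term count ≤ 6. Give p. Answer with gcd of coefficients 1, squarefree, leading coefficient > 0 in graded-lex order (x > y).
y^4 + x^3 - y^3 + y^2

First, degree: the shape is more complex than any degree-3 curve, so deg p = 4.
Next, from the visible intercepts: it meets the x-axis at x = 0 (among the integer gridlines); it crosses the y-axis at the gridline y = 0.
Finally, fitting integer coefficients to these (and the overall shape) gives p.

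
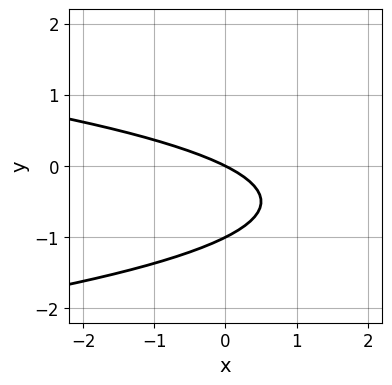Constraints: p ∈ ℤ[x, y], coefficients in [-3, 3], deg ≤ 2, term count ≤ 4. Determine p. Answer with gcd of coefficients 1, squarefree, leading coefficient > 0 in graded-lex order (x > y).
(a) The degree is 2 — the shape is more complex than any degree-1 curve.
(b) From the visible intercepts: it meets the x-axis at x = 0 (among the integer gridlines); the y-axis gridline crossings are at y ∈ {-1, 0}.
(c) The integer polynomial consistent with all of this is the stated p.

2*y^2 + x + 2*y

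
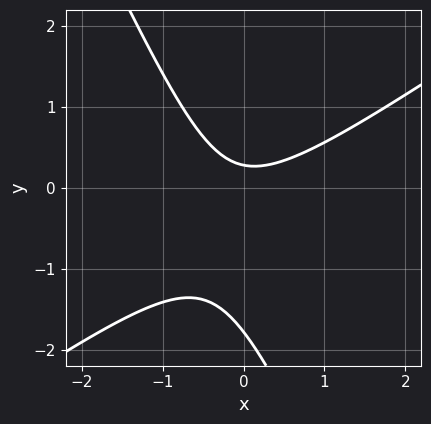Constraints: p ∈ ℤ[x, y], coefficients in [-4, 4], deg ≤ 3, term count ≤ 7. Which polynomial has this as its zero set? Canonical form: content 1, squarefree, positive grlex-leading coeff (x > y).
Degree: the shape is more complex than any degree-1 curve, so deg p = 2.
From the axis intercepts and sections: it misses every integer gridline on the x-axis.
The integer polynomial consistent with all of this is the stated p.

3*x^2 - 3*x*y - 2*y^2 - 3*y + 1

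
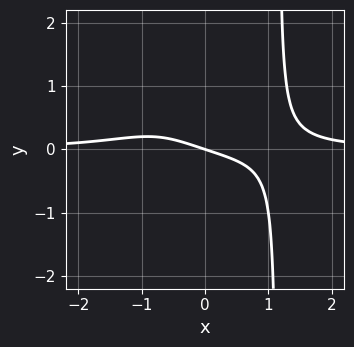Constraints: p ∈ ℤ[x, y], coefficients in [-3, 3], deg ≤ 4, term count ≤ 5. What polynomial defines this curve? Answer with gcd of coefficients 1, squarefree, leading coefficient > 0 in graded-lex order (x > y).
2*x^3*y - x - 3*y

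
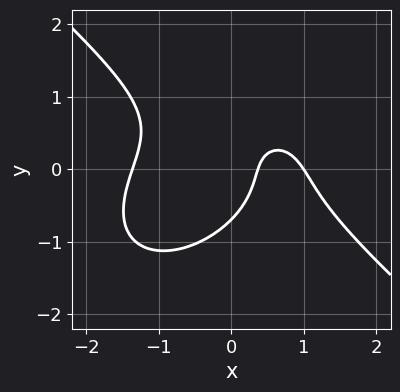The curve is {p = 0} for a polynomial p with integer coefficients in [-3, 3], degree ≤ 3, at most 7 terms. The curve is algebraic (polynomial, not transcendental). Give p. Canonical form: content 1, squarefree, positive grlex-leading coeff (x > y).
(a) deg p = 3. The shape is more complex than any degree-2 curve.
(b) From the axis intercepts and sections: one x-axis crossing is at x = 1.
(c) The integer polynomial consistent with all of this is the stated p.

2*x^3 + 3*y^3 + 2*x*y - 3*x + 1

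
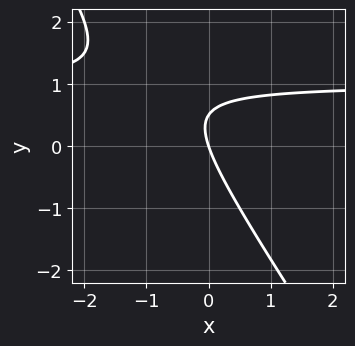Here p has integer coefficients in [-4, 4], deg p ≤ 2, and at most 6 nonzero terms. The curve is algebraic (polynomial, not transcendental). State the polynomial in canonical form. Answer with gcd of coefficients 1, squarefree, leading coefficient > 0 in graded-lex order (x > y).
3*x*y + 2*y^2 - 3*x - y

1. Degree: a generic line meets the curve in up to 2 points, so deg p = 2.
2. Observable constraints: it crosses the y-axis at the gridline y = 0; it meets the x-axis at x = 0 (among the integer gridlines).
3. The integer polynomial consistent with all of this is the stated p.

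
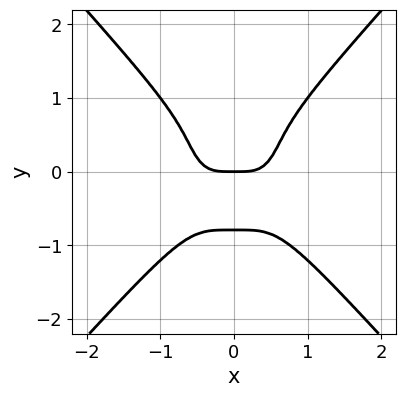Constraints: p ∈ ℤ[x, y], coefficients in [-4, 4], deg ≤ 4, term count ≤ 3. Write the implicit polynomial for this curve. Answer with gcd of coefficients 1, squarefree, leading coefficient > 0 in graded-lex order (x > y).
3*x^4 - 2*y^4 - y

1. Degree: the shape is more complex than any degree-3 curve, so deg p = 4.
2. Symmetries: the x ↦ −x reflection is a symmetry, so x appears only in even powers.
3. From the visible intercepts: it crosses the x-axis at the gridline x = 0; it crosses the y-axis at the gridline y = 0.
4. The integer polynomial consistent with all of this is the stated p.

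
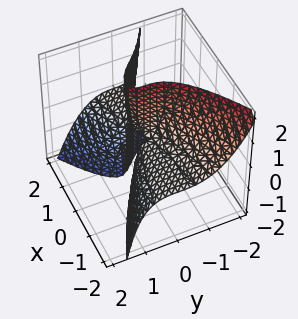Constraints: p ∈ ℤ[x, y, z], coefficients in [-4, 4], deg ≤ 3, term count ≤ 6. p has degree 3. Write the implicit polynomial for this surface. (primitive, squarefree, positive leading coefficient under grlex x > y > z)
x^2*z + x*y*z + 2*y^3 - x*z

1. Degree: a generic line meets the surface in up to 3 points, so deg p = 3.
2. Reading off the gridlines: every point of the z-axis in the box is on the surface; it crosses the y-axis at the gridline y = 0.
3. The integer polynomial consistent with all of this is the stated p.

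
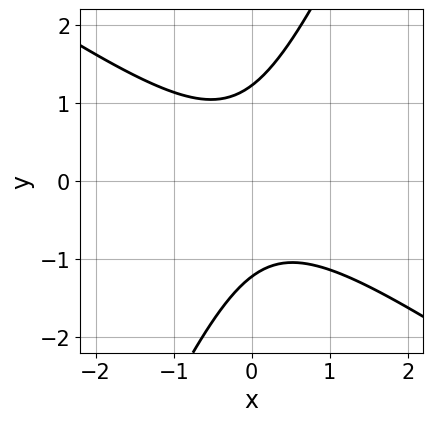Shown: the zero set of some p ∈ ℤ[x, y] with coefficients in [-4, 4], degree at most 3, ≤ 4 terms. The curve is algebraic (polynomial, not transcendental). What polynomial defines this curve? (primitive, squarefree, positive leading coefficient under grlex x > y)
3*x^2 + 3*x*y - 2*y^2 + 3

The degree is 2 — the shape is more complex than any degree-1 curve.
Observable constraints: no x-intercept at any integer in the box.
These observations pin down the coefficients.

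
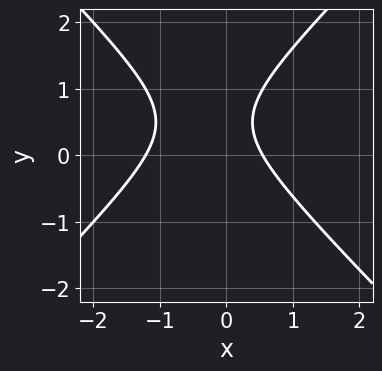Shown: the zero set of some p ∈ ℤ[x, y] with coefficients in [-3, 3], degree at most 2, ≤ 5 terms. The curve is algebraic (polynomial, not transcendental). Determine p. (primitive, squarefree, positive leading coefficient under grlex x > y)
(a) The degree is 2 — a generic line meets the curve in up to 2 points.
(b) Against the integer gridlines: no y-intercept at any integer in the box.
(c) These observations pin down the coefficients.

3*x^2 - 3*y^2 + 2*x + 3*y - 2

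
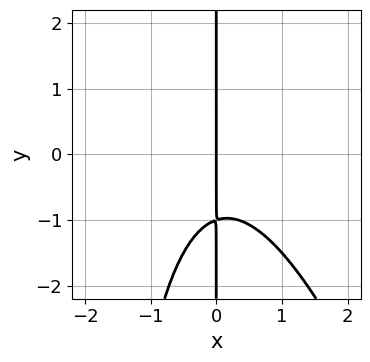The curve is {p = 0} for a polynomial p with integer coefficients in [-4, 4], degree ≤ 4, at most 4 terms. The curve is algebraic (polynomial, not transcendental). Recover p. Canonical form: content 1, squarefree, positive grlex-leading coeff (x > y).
3*x^3 + x^2*y + 3*x*y + 3*x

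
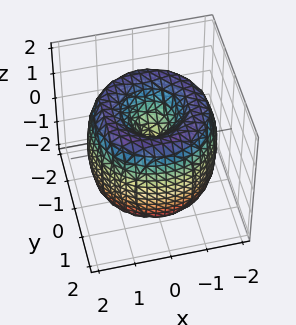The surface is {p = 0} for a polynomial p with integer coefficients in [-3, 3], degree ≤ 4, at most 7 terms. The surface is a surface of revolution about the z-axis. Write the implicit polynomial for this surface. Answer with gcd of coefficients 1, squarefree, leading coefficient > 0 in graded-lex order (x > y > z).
First, deg p = 4.
Next, symmetry: every cross-section ⟂ z is a circle, so x, y appear only via x² + y².
Then, observable constraints: it meets the z-axis at z = 0 (among the integer gridlines); one y-axis crossing is at y = 0; it meets the x-axis at x = 0 (among the integer gridlines).
Finally, the integer polynomial consistent with all of this is the stated p.

x^4 + 2*x^2*y^2 + y^4 - 3*x^2 - 3*y^2 + z^2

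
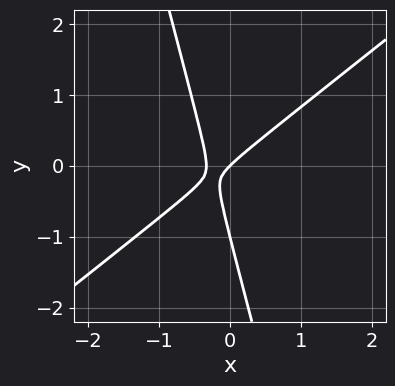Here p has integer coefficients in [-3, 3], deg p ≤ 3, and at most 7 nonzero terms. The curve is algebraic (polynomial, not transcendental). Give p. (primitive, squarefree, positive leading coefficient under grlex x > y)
3*x^2 - 3*x*y - y^2 + x - y

The degree is 2 — no degree-1 curve has this shape.
Observable constraints: the y-axis gridline crossings are at y ∈ {-1, 0}; it crosses the x-axis at the gridline x = 0.
Assembling these constraints gives the stated polynomial.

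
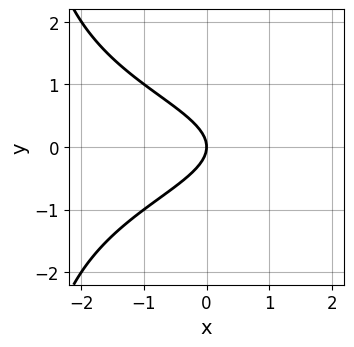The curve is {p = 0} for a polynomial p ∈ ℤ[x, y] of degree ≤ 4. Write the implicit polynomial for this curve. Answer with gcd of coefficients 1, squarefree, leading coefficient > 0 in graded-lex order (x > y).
x*y^2 + 3*y^2 + 2*x

1. deg p = 3. A generic line meets the curve in up to 3 points.
2. Symmetries: mirror symmetry y ↦ −y ⇒ only even powers of y.
3. From the axis intercepts and sections: it meets the x-axis at x = 0 (among the integer gridlines); one y-axis crossing is at y = 0.
4. Matching integer coefficients to the picture gives p.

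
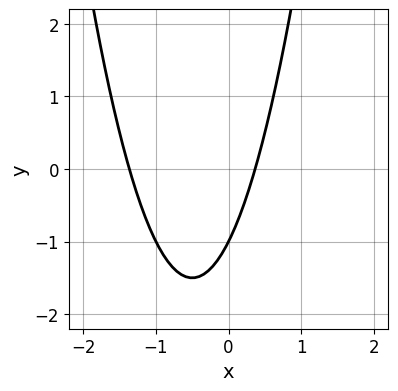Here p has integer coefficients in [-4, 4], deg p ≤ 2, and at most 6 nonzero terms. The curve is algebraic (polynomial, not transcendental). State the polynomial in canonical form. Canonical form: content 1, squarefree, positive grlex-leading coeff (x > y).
2*x^2 + 2*x - y - 1

First, deg p = 2. The shape is more complex than any degree-1 curve.
Next, against the integer gridlines: it meets the y-axis at y = -1 (among the integer gridlines).
Finally, fitting integer coefficients to these (and the overall shape) gives p.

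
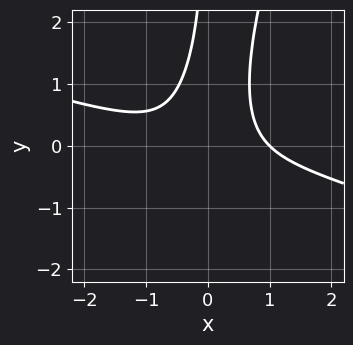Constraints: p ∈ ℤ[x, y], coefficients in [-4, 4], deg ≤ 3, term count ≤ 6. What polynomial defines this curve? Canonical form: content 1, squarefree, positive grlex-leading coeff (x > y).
x^3 + 3*x^2*y - x*y^2 - 1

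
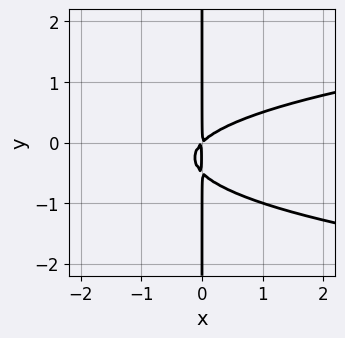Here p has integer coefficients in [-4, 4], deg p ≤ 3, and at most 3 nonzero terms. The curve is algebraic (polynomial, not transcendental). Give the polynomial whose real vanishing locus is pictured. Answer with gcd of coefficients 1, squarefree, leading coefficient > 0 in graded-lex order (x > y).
1. The degree is 3 — the shape is more complex than any degree-2 curve.
2. From the visible intercepts: the visible y-axis segment lies entirely on the curve.
3. Solving for integer coefficients yields p as stated.

2*x*y^2 - x^2 + x*y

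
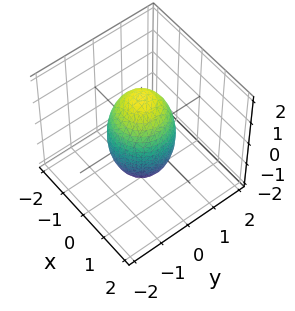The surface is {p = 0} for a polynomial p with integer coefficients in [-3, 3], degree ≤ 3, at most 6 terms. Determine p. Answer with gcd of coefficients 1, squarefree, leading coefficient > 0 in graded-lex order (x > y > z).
3*x^2 + 3*y^2 + z^2 - 3

1. deg p = 2.
2. Symmetries: rotational symmetry about the z-axis ⇒ p depends on x, y only through x² + y²; the z ↦ −z reflection is a symmetry, so z appears only in even powers.
3. Against the integer gridlines: a circular section at z = 1 has radius between 0 and 1; among the integer gridlines, it crosses the y-axis at y ∈ {-1, 1}.
4. These observations pin down the coefficients.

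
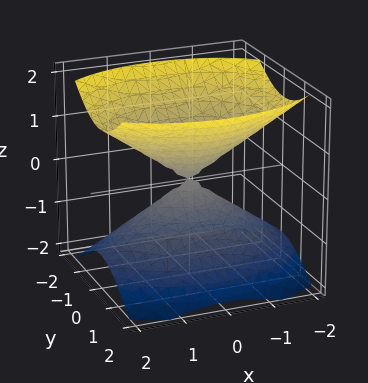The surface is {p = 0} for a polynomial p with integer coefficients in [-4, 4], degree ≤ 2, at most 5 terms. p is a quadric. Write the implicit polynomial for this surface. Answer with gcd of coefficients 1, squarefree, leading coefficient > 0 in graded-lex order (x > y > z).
x^2 + 2*y^2 - 2*z^2

First, the picture has 2 separate pieces. Treating them together as one polynomial.
Next, deg p = 2. Two nappes meeting at a single point; a quadric.
Then, symmetries: the z ↦ −z reflection is a symmetry, so z appears only in even powers; it's symmetric under y → −y, forcing even powers of y; mirror symmetry x ↦ −x ⇒ only even powers of x.
Next, reading off the gridlines: it crosses the x-axis at the gridline x = 0; one z-axis crossing is at z = 0.
Finally, fitting integer coefficients to these (and the overall shape) gives p.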